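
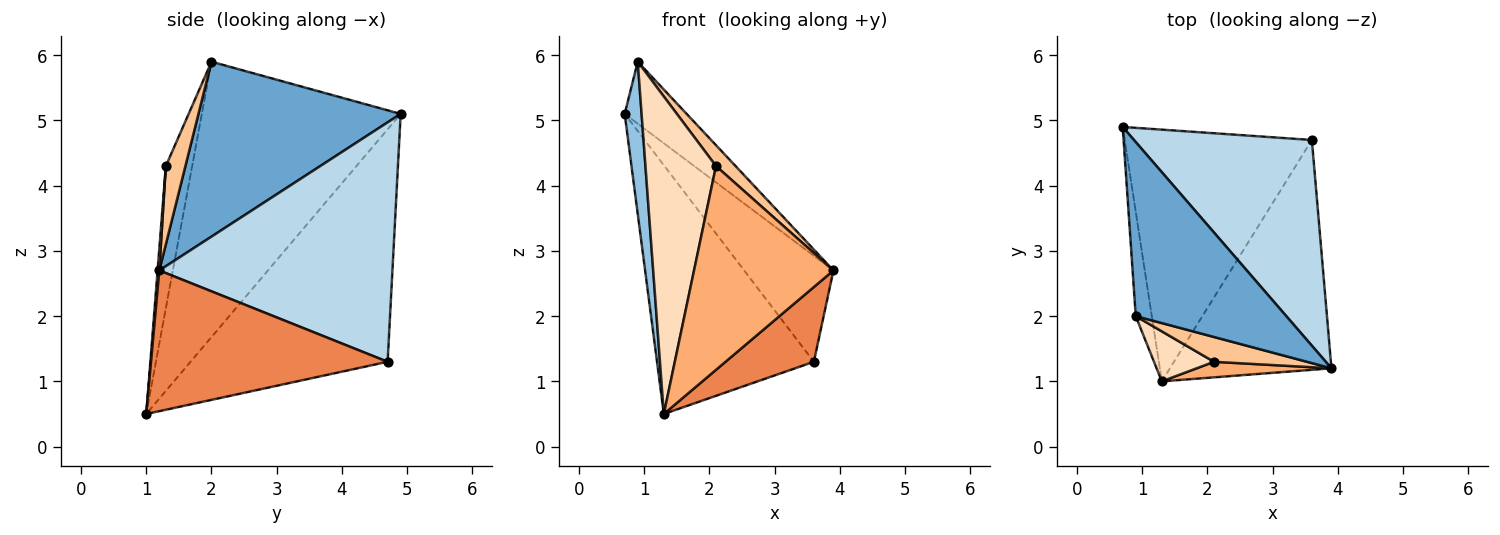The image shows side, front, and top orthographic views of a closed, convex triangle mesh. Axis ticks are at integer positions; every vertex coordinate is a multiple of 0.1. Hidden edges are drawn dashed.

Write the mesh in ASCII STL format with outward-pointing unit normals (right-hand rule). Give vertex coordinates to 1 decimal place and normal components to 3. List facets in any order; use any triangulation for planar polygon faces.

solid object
 facet normal 0.738 0.226 0.636
  outer loop
   vertex 0.9 2.0 5.9
   vertex 3.9 1.2 2.7
   vertex 0.7 4.9 5.1
  endloop
 endfacet
 facet normal -0.995 -0.085 -0.058
  outer loop
   vertex 0.9 2.0 5.9
   vertex 0.7 4.9 5.1
   vertex 1.3 1.0 0.5
  endloop
 endfacet
 facet normal 0.767 0.294 0.570
  outer loop
   vertex 3.6 4.7 1.3
   vertex 0.7 4.9 5.1
   vertex 3.9 1.2 2.7
  endloop
 endfacet
 facet normal -0.662 0.527 -0.533
  outer loop
   vertex 3.6 4.7 1.3
   vertex 1.3 1.0 0.5
   vertex 0.7 4.9 5.1
  endloop
 endfacet
 facet normal 0.638 -0.238 -0.732
  outer loop
   vertex 3.6 4.7 1.3
   vertex 3.9 1.2 2.7
   vertex 1.3 1.0 0.5
  endloop
 endfacet
 facet normal 0.012 -0.997 0.076
  outer loop
   vertex 2.1 1.3 4.3
   vertex 1.3 1.0 0.5
   vertex 3.9 1.2 2.7
  endloop
 endfacet
 facet normal 0.542 -0.542 0.643
  outer loop
   vertex 2.1 1.3 4.3
   vertex 3.9 1.2 2.7
   vertex 0.9 2.0 5.9
  endloop
 endfacet
 facet normal -0.346 -0.927 0.146
  outer loop
   vertex 2.1 1.3 4.3
   vertex 0.9 2.0 5.9
   vertex 1.3 1.0 0.5
  endloop
 endfacet
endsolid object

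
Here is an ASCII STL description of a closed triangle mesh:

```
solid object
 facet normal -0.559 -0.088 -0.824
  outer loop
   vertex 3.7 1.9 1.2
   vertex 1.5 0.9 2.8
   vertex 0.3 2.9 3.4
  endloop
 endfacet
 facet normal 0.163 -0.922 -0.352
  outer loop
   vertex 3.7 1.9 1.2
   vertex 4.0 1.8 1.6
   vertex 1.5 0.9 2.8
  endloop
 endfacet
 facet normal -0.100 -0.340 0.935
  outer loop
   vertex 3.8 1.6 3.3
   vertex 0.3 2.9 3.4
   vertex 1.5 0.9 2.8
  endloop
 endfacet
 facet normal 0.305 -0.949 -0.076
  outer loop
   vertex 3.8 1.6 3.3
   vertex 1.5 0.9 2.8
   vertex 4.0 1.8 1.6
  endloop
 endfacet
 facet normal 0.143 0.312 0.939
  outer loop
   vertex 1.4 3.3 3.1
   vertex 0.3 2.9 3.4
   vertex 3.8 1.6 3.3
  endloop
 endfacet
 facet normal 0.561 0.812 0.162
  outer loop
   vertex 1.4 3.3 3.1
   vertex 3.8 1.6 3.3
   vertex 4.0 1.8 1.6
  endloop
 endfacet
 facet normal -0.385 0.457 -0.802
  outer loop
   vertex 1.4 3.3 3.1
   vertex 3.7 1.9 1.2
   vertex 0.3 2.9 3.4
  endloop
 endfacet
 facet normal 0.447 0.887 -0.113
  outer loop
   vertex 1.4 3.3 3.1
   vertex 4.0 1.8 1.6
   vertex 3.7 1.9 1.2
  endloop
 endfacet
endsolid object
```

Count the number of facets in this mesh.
8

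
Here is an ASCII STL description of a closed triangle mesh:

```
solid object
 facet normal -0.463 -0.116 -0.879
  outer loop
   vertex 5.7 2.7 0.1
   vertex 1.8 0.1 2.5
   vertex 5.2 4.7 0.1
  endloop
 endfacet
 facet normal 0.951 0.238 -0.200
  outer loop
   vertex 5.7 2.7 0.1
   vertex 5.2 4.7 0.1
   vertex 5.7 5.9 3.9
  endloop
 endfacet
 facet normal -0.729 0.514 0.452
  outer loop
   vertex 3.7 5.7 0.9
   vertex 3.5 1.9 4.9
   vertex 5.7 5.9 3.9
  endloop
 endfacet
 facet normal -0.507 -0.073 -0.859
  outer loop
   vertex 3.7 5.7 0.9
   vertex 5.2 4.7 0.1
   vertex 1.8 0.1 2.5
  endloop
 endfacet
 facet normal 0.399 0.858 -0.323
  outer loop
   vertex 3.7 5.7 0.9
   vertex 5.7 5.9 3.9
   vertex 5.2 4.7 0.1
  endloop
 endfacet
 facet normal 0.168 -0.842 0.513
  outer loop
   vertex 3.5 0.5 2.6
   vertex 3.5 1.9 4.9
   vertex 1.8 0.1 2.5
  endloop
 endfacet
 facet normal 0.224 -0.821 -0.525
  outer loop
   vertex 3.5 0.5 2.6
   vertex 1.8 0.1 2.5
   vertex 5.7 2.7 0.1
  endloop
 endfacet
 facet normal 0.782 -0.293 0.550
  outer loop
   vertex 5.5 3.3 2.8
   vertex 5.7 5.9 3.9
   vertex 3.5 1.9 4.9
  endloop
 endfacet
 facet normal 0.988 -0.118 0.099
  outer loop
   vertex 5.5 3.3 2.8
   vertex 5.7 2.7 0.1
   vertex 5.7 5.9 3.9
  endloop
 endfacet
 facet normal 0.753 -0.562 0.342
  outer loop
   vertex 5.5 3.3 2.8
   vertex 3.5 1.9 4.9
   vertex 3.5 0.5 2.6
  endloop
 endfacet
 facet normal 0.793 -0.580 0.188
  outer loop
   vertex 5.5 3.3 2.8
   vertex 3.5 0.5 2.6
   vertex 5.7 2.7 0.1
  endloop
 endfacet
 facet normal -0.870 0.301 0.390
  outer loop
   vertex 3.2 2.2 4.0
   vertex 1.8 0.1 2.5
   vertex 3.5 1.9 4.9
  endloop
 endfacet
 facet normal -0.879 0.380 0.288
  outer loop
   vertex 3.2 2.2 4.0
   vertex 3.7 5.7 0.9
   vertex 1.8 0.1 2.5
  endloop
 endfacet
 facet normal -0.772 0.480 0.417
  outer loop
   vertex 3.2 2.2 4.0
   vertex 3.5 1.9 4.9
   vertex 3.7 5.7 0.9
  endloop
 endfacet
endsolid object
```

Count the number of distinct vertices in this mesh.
9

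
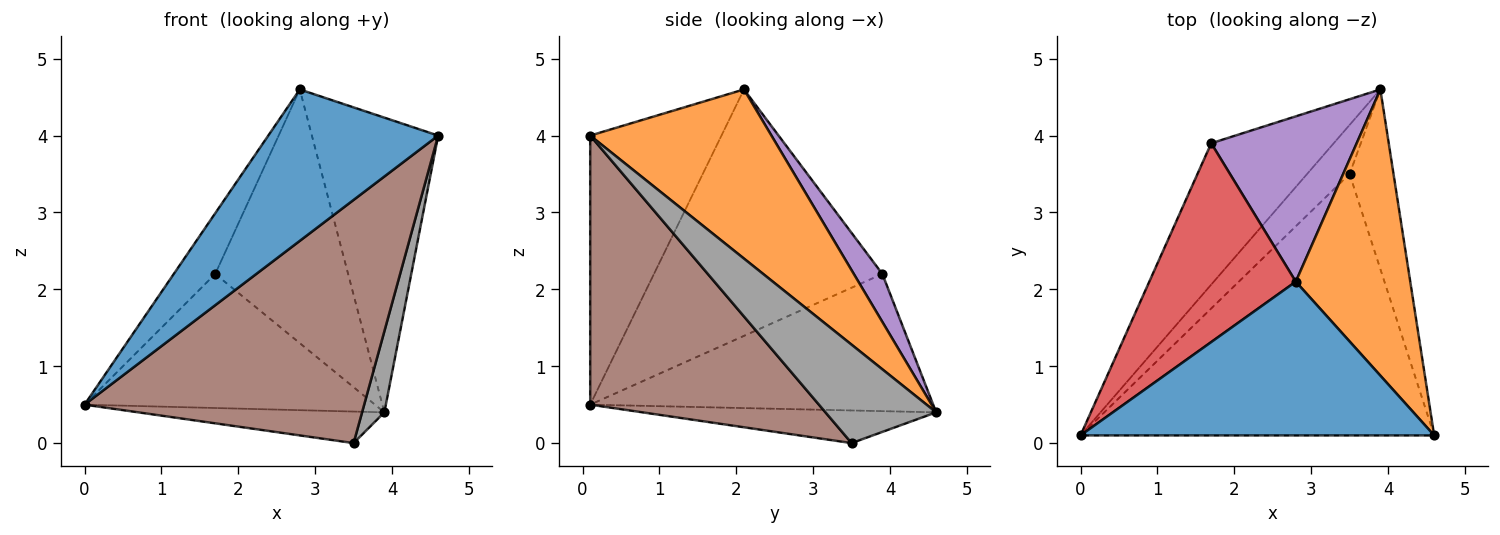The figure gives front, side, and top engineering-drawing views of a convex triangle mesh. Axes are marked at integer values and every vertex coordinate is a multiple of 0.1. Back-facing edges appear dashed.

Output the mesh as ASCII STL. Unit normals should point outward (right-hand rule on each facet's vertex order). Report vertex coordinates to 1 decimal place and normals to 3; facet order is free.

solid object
 facet normal -0.477 -0.617 0.626
  outer loop
   vertex 2.8 2.1 4.6
   vertex 0.0 0.1 0.5
   vertex 4.6 0.1 4.0
  endloop
 endfacet
 facet normal 0.717 0.500 0.485
  outer loop
   vertex 2.8 2.1 4.6
   vertex 4.6 0.1 4.0
   vertex 3.9 4.6 0.4
  endloop
 endfacet
 facet normal -0.631 0.534 -0.563
  outer loop
   vertex 1.7 3.9 2.2
   vertex 3.9 4.6 0.4
   vertex 0.0 0.1 0.5
  endloop
 endfacet
 facet normal -0.849 0.154 0.505
  outer loop
   vertex 1.7 3.9 2.2
   vertex 0.0 0.1 0.5
   vertex 2.8 2.1 4.6
  endloop
 endfacet
 facet normal 0.177 0.825 0.537
  outer loop
   vertex 1.7 3.9 2.2
   vertex 2.8 2.1 4.6
   vertex 3.9 4.6 0.4
  endloop
 endfacet
 facet normal 0.487 -0.595 -0.640
  outer loop
   vertex 3.5 3.5 0.0
   vertex 4.6 0.1 4.0
   vertex 0.0 0.1 0.5
  endloop
 endfacet
 facet normal -0.542 0.454 -0.707
  outer loop
   vertex 3.5 3.5 0.0
   vertex 0.0 0.1 0.5
   vertex 3.9 4.6 0.4
  endloop
 endfacet
 facet normal 0.898 -0.181 -0.401
  outer loop
   vertex 3.5 3.5 0.0
   vertex 3.9 4.6 0.4
   vertex 4.6 0.1 4.0
  endloop
 endfacet
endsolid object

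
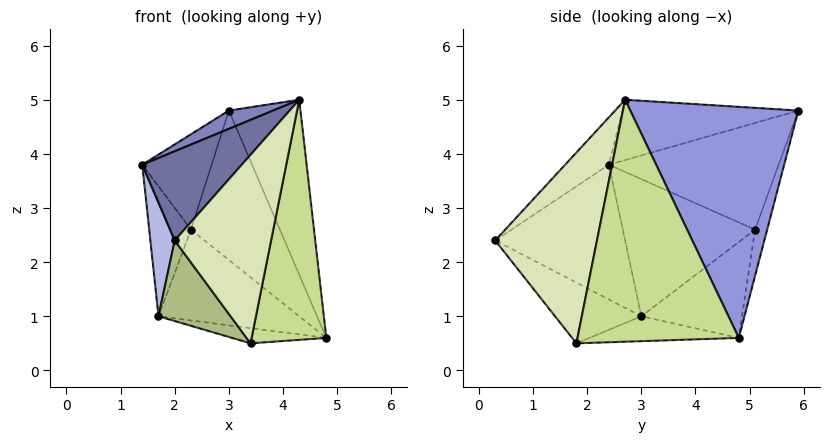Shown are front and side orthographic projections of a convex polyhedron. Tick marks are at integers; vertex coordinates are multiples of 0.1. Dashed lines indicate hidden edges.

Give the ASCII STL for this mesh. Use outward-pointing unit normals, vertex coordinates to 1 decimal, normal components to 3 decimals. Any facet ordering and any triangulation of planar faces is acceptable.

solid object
 facet normal -0.257 -0.586 0.768
  outer loop
   vertex 4.3 2.7 5.0
   vertex 1.4 2.4 3.8
   vertex 2.0 0.3 2.4
  endloop
 endfacet
 facet normal -0.372 -0.094 0.923
  outer loop
   vertex 3.0 5.9 4.8
   vertex 1.4 2.4 3.8
   vertex 4.3 2.7 5.0
  endloop
 endfacet
 facet normal 0.883 0.376 0.280
  outer loop
   vertex 3.0 5.9 4.8
   vertex 4.3 2.7 5.0
   vertex 4.8 4.8 0.6
  endloop
 endfacet
 facet normal -0.973 -0.182 -0.143
  outer loop
   vertex 1.7 3.0 1.0
   vertex 2.0 0.3 2.4
   vertex 1.4 2.4 3.8
  endloop
 endfacet
 facet normal -0.198 0.125 -0.972
  outer loop
   vertex 3.4 1.8 0.5
   vertex 1.7 3.0 1.0
   vertex 4.8 4.8 0.6
  endloop
 endfacet
 facet normal -0.524 -0.437 -0.731
  outer loop
   vertex 3.4 1.8 0.5
   vertex 2.0 0.3 2.4
   vertex 1.7 3.0 1.0
  endloop
 endfacet
 facet normal 0.903 -0.418 -0.097
  outer loop
   vertex 3.4 1.8 0.5
   vertex 4.8 4.8 0.6
   vertex 4.3 2.7 5.0
  endloop
 endfacet
 facet normal 0.726 -0.688 -0.008
  outer loop
   vertex 3.4 1.8 0.5
   vertex 4.3 2.7 5.0
   vertex 2.0 0.3 2.4
  endloop
 endfacet
 facet normal -0.914 0.374 0.155
  outer loop
   vertex 2.3 5.1 2.6
   vertex 1.4 2.4 3.8
   vertex 3.0 5.9 4.8
  endloop
 endfacet
 facet normal -0.953 0.301 -0.038
  outer loop
   vertex 2.3 5.1 2.6
   vertex 1.7 3.0 1.0
   vertex 1.4 2.4 3.8
  endloop
 endfacet
 facet normal -0.129 0.944 -0.302
  outer loop
   vertex 2.3 5.1 2.6
   vertex 3.0 5.9 4.8
   vertex 4.8 4.8 0.6
  endloop
 endfacet
 facet normal -0.443 0.620 -0.647
  outer loop
   vertex 2.3 5.1 2.6
   vertex 4.8 4.8 0.6
   vertex 1.7 3.0 1.0
  endloop
 endfacet
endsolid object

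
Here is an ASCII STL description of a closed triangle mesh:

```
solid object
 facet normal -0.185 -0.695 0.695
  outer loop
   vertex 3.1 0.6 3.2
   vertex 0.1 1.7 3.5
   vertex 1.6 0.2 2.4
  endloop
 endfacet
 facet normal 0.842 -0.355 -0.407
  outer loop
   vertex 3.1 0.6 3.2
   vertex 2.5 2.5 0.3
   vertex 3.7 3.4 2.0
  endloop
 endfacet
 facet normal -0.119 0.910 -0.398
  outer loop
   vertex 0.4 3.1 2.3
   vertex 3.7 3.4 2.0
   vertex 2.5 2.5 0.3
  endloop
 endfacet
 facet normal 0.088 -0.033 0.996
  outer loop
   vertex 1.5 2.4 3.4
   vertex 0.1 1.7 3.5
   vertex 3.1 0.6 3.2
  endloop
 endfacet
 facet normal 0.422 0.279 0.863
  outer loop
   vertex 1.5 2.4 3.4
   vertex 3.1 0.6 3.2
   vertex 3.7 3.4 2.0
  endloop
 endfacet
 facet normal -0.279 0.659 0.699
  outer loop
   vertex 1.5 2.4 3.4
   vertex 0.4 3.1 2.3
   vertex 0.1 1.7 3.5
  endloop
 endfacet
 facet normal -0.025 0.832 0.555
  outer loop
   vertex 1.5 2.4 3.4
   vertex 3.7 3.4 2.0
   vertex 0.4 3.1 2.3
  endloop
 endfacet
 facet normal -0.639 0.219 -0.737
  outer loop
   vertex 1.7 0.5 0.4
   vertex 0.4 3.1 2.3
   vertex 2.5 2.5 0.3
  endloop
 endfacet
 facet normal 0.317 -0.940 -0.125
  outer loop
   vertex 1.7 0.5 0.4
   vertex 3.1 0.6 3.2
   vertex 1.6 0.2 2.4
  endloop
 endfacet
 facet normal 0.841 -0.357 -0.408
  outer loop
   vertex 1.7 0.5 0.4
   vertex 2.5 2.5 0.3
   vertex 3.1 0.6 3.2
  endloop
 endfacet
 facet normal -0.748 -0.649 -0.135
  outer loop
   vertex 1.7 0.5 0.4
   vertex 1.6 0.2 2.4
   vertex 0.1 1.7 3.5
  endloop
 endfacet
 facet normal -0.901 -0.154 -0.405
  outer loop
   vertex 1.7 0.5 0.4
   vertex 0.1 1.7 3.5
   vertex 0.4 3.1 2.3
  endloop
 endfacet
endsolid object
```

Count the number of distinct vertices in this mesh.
8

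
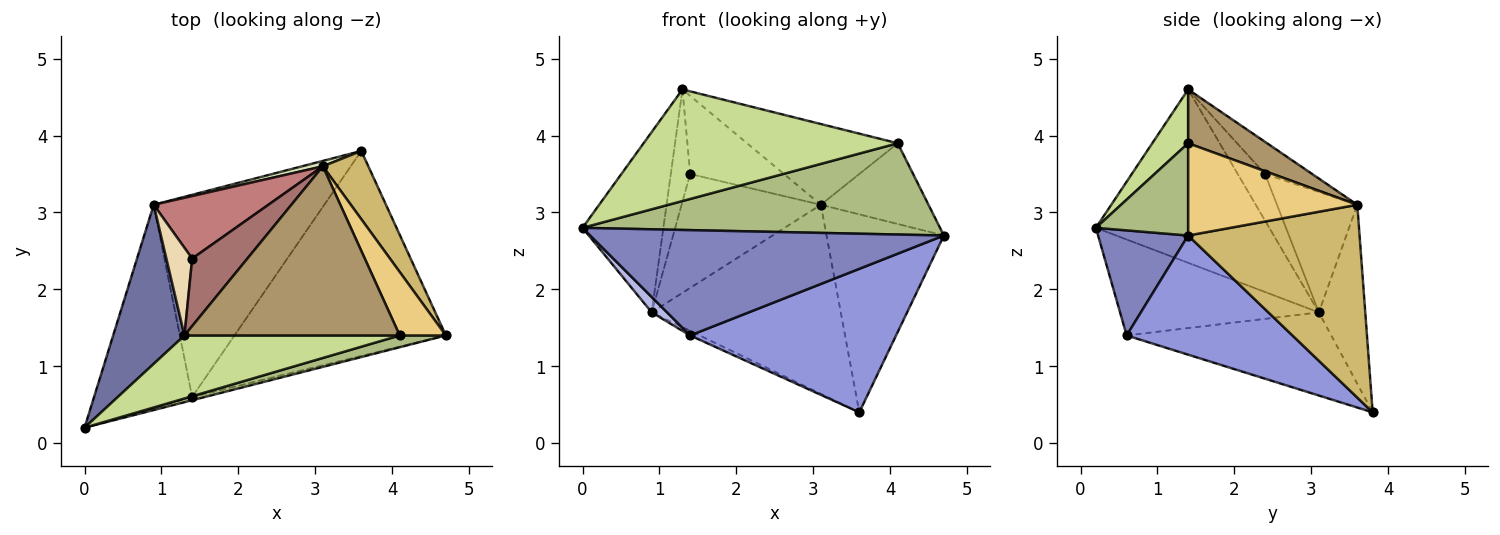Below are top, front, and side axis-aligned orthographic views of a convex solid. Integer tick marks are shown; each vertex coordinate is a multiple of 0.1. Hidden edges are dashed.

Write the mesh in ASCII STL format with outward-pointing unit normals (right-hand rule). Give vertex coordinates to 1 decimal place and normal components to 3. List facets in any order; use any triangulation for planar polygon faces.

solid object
 facet normal -0.849 0.396 0.349
  outer loop
   vertex 0.9 3.1 1.7
   vertex 0.0 0.2 2.8
   vertex 1.3 1.4 4.6
  endloop
 endfacet
 facet normal 0.247 -0.969 -0.030
  outer loop
   vertex 1.4 0.6 1.4
   vertex 4.7 1.4 2.7
   vertex 0.0 0.2 2.8
  endloop
 endfacet
 facet normal 0.419 -0.521 -0.744
  outer loop
   vertex 1.4 0.6 1.4
   vertex 3.6 3.8 0.4
   vertex 4.7 1.4 2.7
  endloop
 endfacet
 facet normal -0.698 -0.054 -0.714
  outer loop
   vertex 1.4 0.6 1.4
   vertex 0.0 0.2 2.8
   vertex 0.9 3.1 1.7
  endloop
 endfacet
 facet normal -0.438 0.020 -0.899
  outer loop
   vertex 1.4 0.6 1.4
   vertex 0.9 3.1 1.7
   vertex 3.6 3.8 0.4
  endloop
 endfacet
 facet normal 0.248 -0.961 0.124
  outer loop
   vertex 4.1 1.4 3.9
   vertex 0.0 0.2 2.8
   vertex 4.7 1.4 2.7
  endloop
 endfacet
 facet normal 0.122 -0.864 0.488
  outer loop
   vertex 4.1 1.4 3.9
   vertex 1.3 1.4 4.6
   vertex 0.0 0.2 2.8
  endloop
 endfacet
 facet normal -0.238 0.971 0.028
  outer loop
   vertex 3.1 3.6 3.1
   vertex 3.6 3.8 0.4
   vertex 0.9 3.1 1.7
  endloop
 endfacet
 facet normal 0.220 0.420 0.880
  outer loop
   vertex 3.1 3.6 3.1
   vertex 1.3 1.4 4.6
   vertex 4.1 1.4 3.9
  endloop
 endfacet
 facet normal 0.810 0.554 0.191
  outer loop
   vertex 3.1 3.6 3.1
   vertex 4.7 1.4 2.7
   vertex 3.6 3.8 0.4
  endloop
 endfacet
 facet normal 0.777 0.495 0.389
  outer loop
   vertex 3.1 3.6 3.1
   vertex 4.1 1.4 3.9
   vertex 4.7 1.4 2.7
  endloop
 endfacet
 facet normal -0.744 0.527 0.412
  outer loop
   vertex 1.4 2.4 3.5
   vertex 0.9 3.1 1.7
   vertex 1.3 1.4 4.6
  endloop
 endfacet
 facet normal -0.356 0.707 0.611
  outer loop
   vertex 1.4 2.4 3.5
   vertex 1.3 1.4 4.6
   vertex 3.1 3.6 3.1
  endloop
 endfacet
 facet normal -0.451 0.782 0.430
  outer loop
   vertex 1.4 2.4 3.5
   vertex 3.1 3.6 3.1
   vertex 0.9 3.1 1.7
  endloop
 endfacet
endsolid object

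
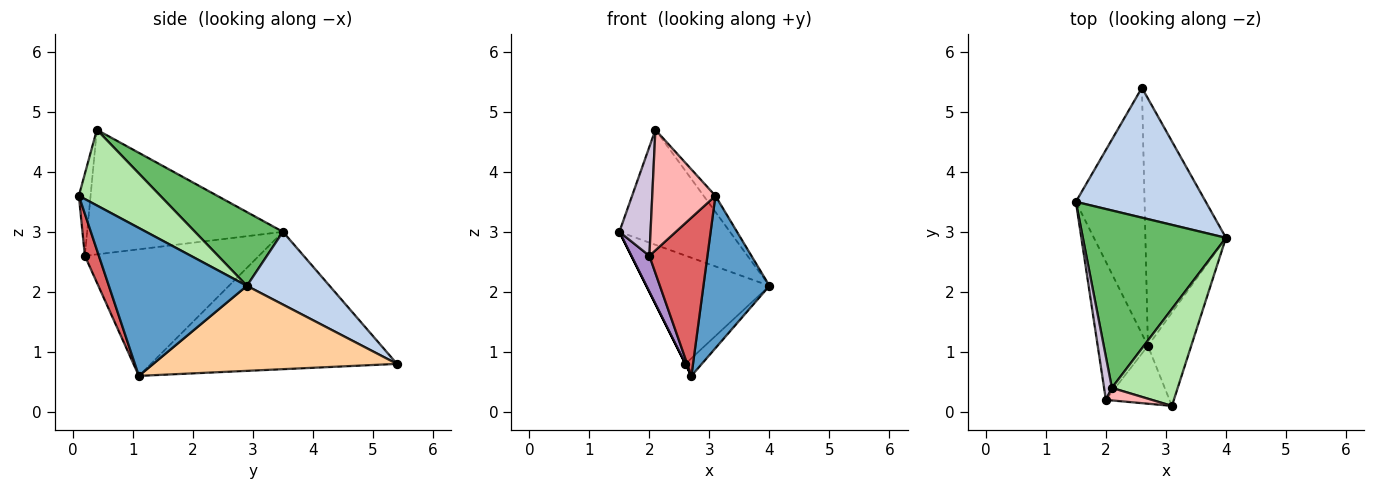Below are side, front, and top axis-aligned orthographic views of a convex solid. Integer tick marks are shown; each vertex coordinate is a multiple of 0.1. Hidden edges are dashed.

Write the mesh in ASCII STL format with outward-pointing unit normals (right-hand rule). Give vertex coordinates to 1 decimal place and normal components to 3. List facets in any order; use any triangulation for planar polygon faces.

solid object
 facet normal 0.872 -0.417 -0.255
  outer loop
   vertex 2.7 1.1 0.6
   vertex 4.0 2.9 2.1
   vertex 3.1 0.1 3.6
  endloop
 endfacet
 facet normal 0.395 0.588 0.706
  outer loop
   vertex 2.6 5.4 0.8
   vertex 1.5 3.5 3.0
   vertex 4.0 2.9 2.1
  endloop
 endfacet
 facet normal -0.894 0.000 -0.447
  outer loop
   vertex 2.6 5.4 0.8
   vertex 2.7 1.1 0.6
   vertex 1.5 3.5 3.0
  endloop
 endfacet
 facet normal 0.725 0.049 -0.687
  outer loop
   vertex 2.6 5.4 0.8
   vertex 4.0 2.9 2.1
   vertex 2.7 1.1 0.6
  endloop
 endfacet
 facet normal 0.397 0.499 0.770
  outer loop
   vertex 2.1 0.4 4.7
   vertex 4.0 2.9 2.1
   vertex 1.5 3.5 3.0
  endloop
 endfacet
 facet normal 0.750 0.108 0.652
  outer loop
   vertex 2.1 0.4 4.7
   vertex 3.1 0.1 3.6
   vertex 4.0 2.9 2.1
  endloop
 endfacet
 facet normal 0.221 -0.916 -0.335
  outer loop
   vertex 2.0 0.2 2.6
   vertex 2.7 1.1 0.6
   vertex 3.1 0.1 3.6
  endloop
 endfacet
 facet normal -0.181 -0.978 0.102
  outer loop
   vertex 2.0 0.2 2.6
   vertex 3.1 0.1 3.6
   vertex 2.1 0.4 4.7
  endloop
 endfacet
 facet normal -0.925 -0.096 -0.367
  outer loop
   vertex 2.0 0.2 2.6
   vertex 1.5 3.5 3.0
   vertex 2.7 1.1 0.6
  endloop
 endfacet
 facet normal -0.986 -0.157 0.062
  outer loop
   vertex 2.0 0.2 2.6
   vertex 2.1 0.4 4.7
   vertex 1.5 3.5 3.0
  endloop
 endfacet
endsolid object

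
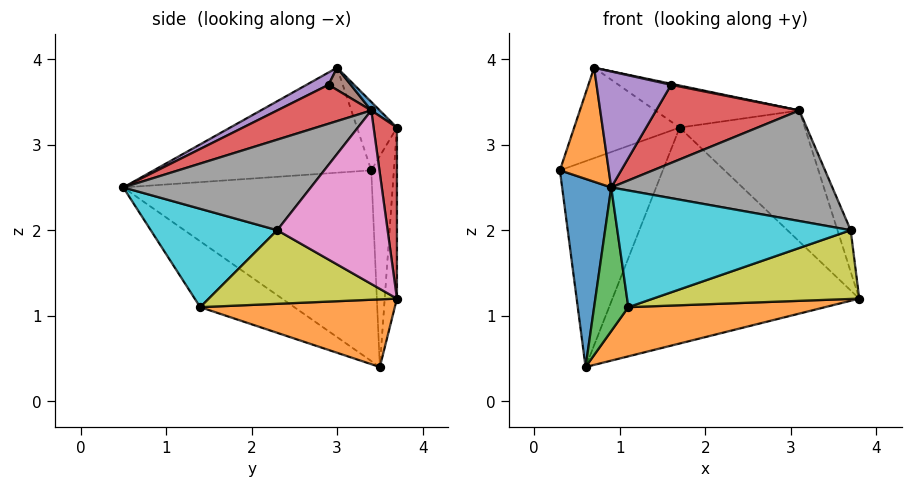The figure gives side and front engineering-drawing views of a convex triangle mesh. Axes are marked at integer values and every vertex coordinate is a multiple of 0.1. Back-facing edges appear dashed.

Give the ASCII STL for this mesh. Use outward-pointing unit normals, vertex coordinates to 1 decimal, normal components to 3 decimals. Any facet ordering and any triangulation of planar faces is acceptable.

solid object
 facet normal -0.972 -0.192 -0.135
  outer loop
   vertex 0.6 3.5 0.4
   vertex 0.9 0.5 2.5
   vertex 0.3 3.4 2.7
  endloop
 endfacet
 facet normal 0.250 -0.252 -0.935
  outer loop
   vertex 1.1 1.4 1.1
   vertex 0.6 3.5 0.4
   vertex 3.8 3.7 1.2
  endloop
 endfacet
 facet normal -0.886 -0.322 -0.334
  outer loop
   vertex 1.1 1.4 1.1
   vertex 0.9 0.5 2.5
   vertex 0.6 3.5 0.4
  endloop
 endfacet
 facet normal 0.180 0.965 0.189
  outer loop
   vertex 1.7 3.7 3.2
   vertex 3.1 3.4 3.4
   vertex 3.8 3.7 1.2
  endloop
 endfacet
 facet normal -0.214 0.977 0.014
  outer loop
   vertex 1.7 3.7 3.2
   vertex 0.6 3.5 0.4
   vertex 0.3 3.4 2.7
  endloop
 endfacet
 facet normal -0.049 0.997 -0.052
  outer loop
   vertex 1.7 3.7 3.2
   vertex 3.8 3.7 1.2
   vertex 0.6 3.5 0.4
  endloop
 endfacet
 facet normal 0.942 0.113 0.315
  outer loop
   vertex 3.7 2.3 2.0
   vertex 3.8 3.7 1.2
   vertex 3.1 3.4 3.4
  endloop
 endfacet
 facet normal 0.486 -0.574 0.659
  outer loop
   vertex 3.7 2.3 2.0
   vertex 3.1 3.4 3.4
   vertex 0.9 0.5 2.5
  endloop
 endfacet
 facet normal 0.430 -0.471 -0.770
  outer loop
   vertex 3.7 2.3 2.0
   vertex 1.1 1.4 1.1
   vertex 3.8 3.7 1.2
  endloop
 endfacet
 facet normal 0.427 -0.787 -0.445
  outer loop
   vertex 3.7 2.3 2.0
   vertex 0.9 0.5 2.5
   vertex 1.1 1.4 1.1
  endloop
 endfacet
 facet normal 0.040 0.677 0.735
  outer loop
   vertex 0.7 3.0 3.9
   vertex 3.1 3.4 3.4
   vertex 1.7 3.7 3.2
  endloop
 endfacet
 facet normal -0.946 -0.213 0.244
  outer loop
   vertex 0.7 3.0 3.9
   vertex 0.3 3.4 2.7
   vertex 0.9 0.5 2.5
  endloop
 endfacet
 facet normal -0.325 0.859 0.395
  outer loop
   vertex 0.7 3.0 3.9
   vertex 1.7 3.7 3.2
   vertex 0.3 3.4 2.7
  endloop
 endfacet
 facet normal 0.326 -0.497 0.804
  outer loop
   vertex 1.6 2.9 3.7
   vertex 0.9 0.5 2.5
   vertex 3.1 3.4 3.4
  endloop
 endfacet
 facet normal 0.140 -0.475 0.869
  outer loop
   vertex 1.6 2.9 3.7
   vertex 0.7 3.0 3.9
   vertex 0.9 0.5 2.5
  endloop
 endfacet
 facet normal 0.212 -0.049 0.976
  outer loop
   vertex 1.6 2.9 3.7
   vertex 3.1 3.4 3.4
   vertex 0.7 3.0 3.9
  endloop
 endfacet
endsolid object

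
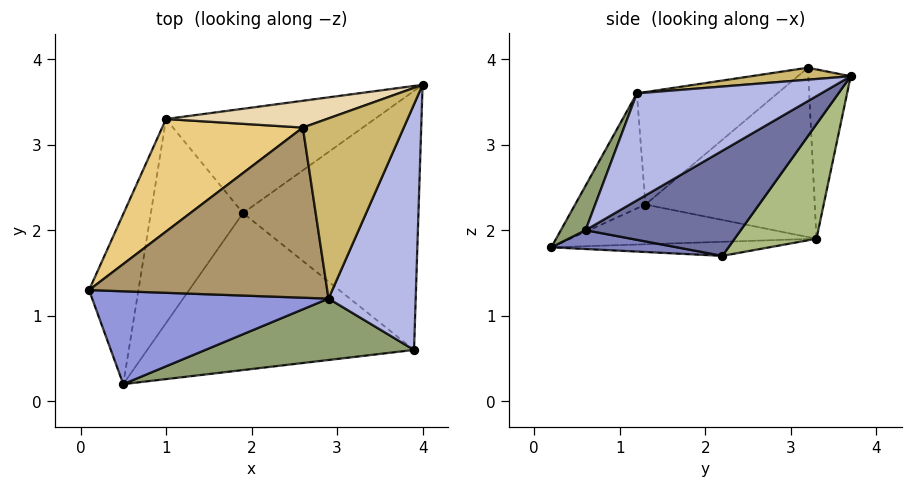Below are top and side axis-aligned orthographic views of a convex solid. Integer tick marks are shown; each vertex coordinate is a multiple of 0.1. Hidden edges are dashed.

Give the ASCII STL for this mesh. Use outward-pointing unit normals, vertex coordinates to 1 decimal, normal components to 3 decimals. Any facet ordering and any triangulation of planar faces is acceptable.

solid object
 facet normal 0.463 0.434 -0.773
  outer loop
   vertex 3.9 0.6 2.0
   vertex 1.9 2.2 1.7
   vertex 4.0 3.7 3.8
  endloop
 endfacet
 facet normal 0.070 -0.099 -0.993
  outer loop
   vertex 3.9 0.6 2.0
   vertex 0.5 0.2 1.8
   vertex 1.9 2.2 1.7
  endloop
 endfacet
 facet normal -0.381 -0.494 0.782
  outer loop
   vertex 2.9 1.2 3.6
   vertex 0.1 1.3 2.3
   vertex 0.5 0.2 1.8
  endloop
 endfacet
 facet normal 0.722 -0.365 0.588
  outer loop
   vertex 2.9 1.2 3.6
   vertex 3.9 0.6 2.0
   vertex 4.0 3.7 3.8
  endloop
 endfacet
 facet normal 0.084 -0.915 0.396
  outer loop
   vertex 2.9 1.2 3.6
   vertex 0.5 0.2 1.8
   vertex 3.9 0.6 2.0
  endloop
 endfacet
 facet normal 0.421 0.484 -0.767
  outer loop
   vertex 1.0 3.3 1.9
   vertex 4.0 3.7 3.8
   vertex 1.9 2.2 1.7
  endloop
 endfacet
 facet normal -0.622 0.125 -0.773
  outer loop
   vertex 1.0 3.3 1.9
   vertex 0.5 0.2 1.8
   vertex 0.1 1.3 2.3
  endloop
 endfacet
 facet normal -0.151 0.056 -0.987
  outer loop
   vertex 1.0 3.3 1.9
   vertex 1.9 2.2 1.7
   vertex 0.5 0.2 1.8
  endloop
 endfacet
 facet normal -0.419 -0.196 0.887
  outer loop
   vertex 2.6 3.2 3.9
   vertex 0.1 1.3 2.3
   vertex 2.9 1.2 3.6
  endloop
 endfacet
 facet normal 0.117 -0.130 0.985
  outer loop
   vertex 2.6 3.2 3.9
   vertex 2.9 1.2 3.6
   vertex 4.0 3.7 3.8
  endloop
 endfacet
 facet normal -0.695 0.428 0.577
  outer loop
   vertex 2.6 3.2 3.9
   vertex 1.0 3.3 1.9
   vertex 0.1 1.3 2.3
  endloop
 endfacet
 facet normal -0.304 0.908 0.288
  outer loop
   vertex 2.6 3.2 3.9
   vertex 4.0 3.7 3.8
   vertex 1.0 3.3 1.9
  endloop
 endfacet
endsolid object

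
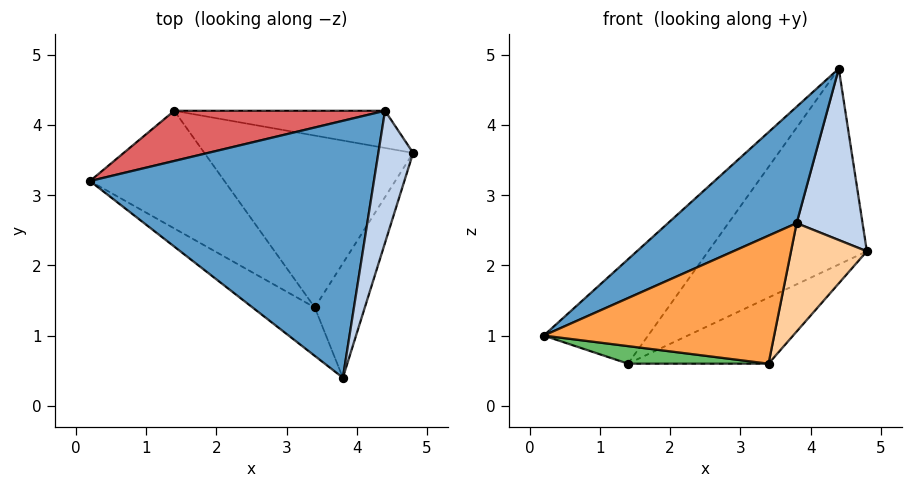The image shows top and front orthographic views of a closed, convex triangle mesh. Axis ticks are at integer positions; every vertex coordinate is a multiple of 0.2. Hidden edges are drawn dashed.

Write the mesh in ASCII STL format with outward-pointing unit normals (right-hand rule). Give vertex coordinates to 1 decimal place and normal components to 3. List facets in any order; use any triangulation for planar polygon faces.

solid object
 facet normal -0.587 -0.334 0.737
  outer loop
   vertex 4.4 4.2 4.8
   vertex 0.2 3.2 1.0
   vertex 3.8 0.4 2.6
  endloop
 endfacet
 facet normal 0.941 -0.268 0.207
  outer loop
   vertex 4.4 4.2 4.8
   vertex 3.8 0.4 2.6
   vertex 4.8 3.6 2.2
  endloop
 endfacet
 facet normal -0.495 -0.813 -0.307
  outer loop
   vertex 3.4 1.4 0.6
   vertex 3.8 0.4 2.6
   vertex 0.2 3.2 1.0
  endloop
 endfacet
 facet normal 0.886 -0.319 -0.337
  outer loop
   vertex 3.4 1.4 0.6
   vertex 4.8 3.6 2.2
   vertex 3.8 0.4 2.6
  endloop
 endfacet
 facet normal -0.202 -0.145 -0.969
  outer loop
   vertex 1.4 4.2 0.6
   vertex 3.4 1.4 0.6
   vertex 0.2 3.2 1.0
  endloop
 endfacet
 facet normal 0.449 0.321 -0.834
  outer loop
   vertex 1.4 4.2 0.6
   vertex 4.8 3.6 2.2
   vertex 3.4 1.4 0.6
  endloop
 endfacet
 facet normal -0.519 0.771 0.370
  outer loop
   vertex 1.4 4.2 0.6
   vertex 0.2 3.2 1.0
   vertex 4.4 4.2 4.8
  endloop
 endfacet
 facet normal 0.253 0.951 -0.180
  outer loop
   vertex 1.4 4.2 0.6
   vertex 4.4 4.2 4.8
   vertex 4.8 3.6 2.2
  endloop
 endfacet
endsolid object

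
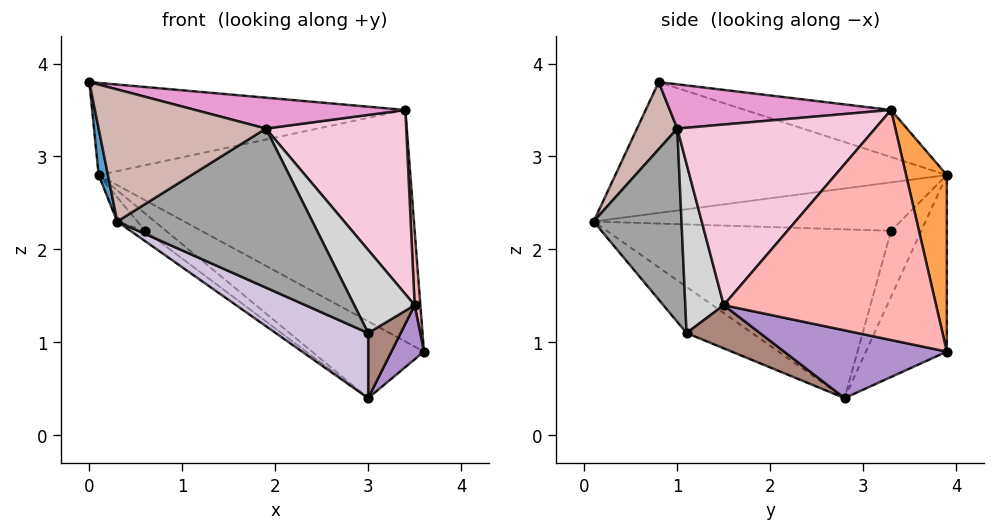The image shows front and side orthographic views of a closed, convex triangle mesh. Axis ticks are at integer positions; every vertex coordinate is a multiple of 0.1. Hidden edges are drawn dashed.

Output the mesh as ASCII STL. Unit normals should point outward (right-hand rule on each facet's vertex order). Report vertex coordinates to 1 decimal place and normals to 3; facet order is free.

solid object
 facet normal -0.983 -0.028 -0.184
  outer loop
   vertex 0.3 0.1 2.3
   vertex 0.0 0.8 3.8
   vertex 0.1 3.9 2.8
  endloop
 endfacet
 facet normal -0.143 0.308 0.940
  outer loop
   vertex 3.4 3.3 3.5
   vertex 0.1 3.9 2.8
   vertex 0.0 0.8 3.8
  endloop
 endfacet
 facet normal 0.126 0.964 0.232
  outer loop
   vertex 3.4 3.3 3.5
   vertex 3.6 3.9 0.9
   vertex 0.1 3.9 2.8
  endloop
 endfacet
 facet normal -0.398 0.551 -0.734
  outer loop
   vertex 3.0 2.8 0.4
   vertex 0.1 3.9 2.8
   vertex 3.6 3.9 0.9
  endloop
 endfacet
 facet normal -0.743 0.049 -0.668
  outer loop
   vertex 0.6 3.3 2.2
   vertex 0.3 0.1 2.3
   vertex 0.1 3.9 2.8
  endloop
 endfacet
 facet normal -0.513 0.355 -0.782
  outer loop
   vertex 0.6 3.3 2.2
   vertex 0.1 3.9 2.8
   vertex 3.0 2.8 0.4
  endloop
 endfacet
 facet normal -0.596 0.031 -0.803
  outer loop
   vertex 0.6 3.3 2.2
   vertex 3.0 2.8 0.4
   vertex 0.3 0.1 2.3
  endloop
 endfacet
 facet normal 0.997 -0.027 0.071
  outer loop
   vertex 3.5 1.5 1.4
   vertex 3.6 3.9 0.9
   vertex 3.4 3.3 3.5
  endloop
 endfacet
 facet normal 0.786 -0.157 -0.598
  outer loop
   vertex 3.5 1.5 1.4
   vertex 3.0 2.8 0.4
   vertex 3.6 3.9 0.9
  endloop
 endfacet
 facet normal -0.261 -0.368 -0.893
  outer loop
   vertex 3.0 1.1 1.1
   vertex 0.3 0.1 2.3
   vertex 3.0 2.8 0.4
  endloop
 endfacet
 facet normal 0.652 -0.289 -0.701
  outer loop
   vertex 3.0 1.1 1.1
   vertex 3.0 2.8 0.4
   vertex 3.5 1.5 1.4
  endloop
 endfacet
 facet normal 0.209 -0.869 0.448
  outer loop
   vertex 1.9 1.0 3.3
   vertex 0.0 0.8 3.8
   vertex 0.3 0.1 2.3
  endloop
 endfacet
 facet normal 0.271 -0.257 0.927
  outer loop
   vertex 1.9 1.0 3.3
   vertex 3.4 3.3 3.5
   vertex 0.0 0.8 3.8
  endloop
 endfacet
 facet normal 0.719 -0.510 0.472
  outer loop
   vertex 1.9 1.0 3.3
   vertex 3.5 1.5 1.4
   vertex 3.4 3.3 3.5
  endloop
 endfacet
 facet normal 0.405 -0.900 0.162
  outer loop
   vertex 1.9 1.0 3.3
   vertex 0.3 0.1 2.3
   vertex 3.0 1.1 1.1
  endloop
 endfacet
 facet normal 0.523 -0.822 0.224
  outer loop
   vertex 1.9 1.0 3.3
   vertex 3.0 1.1 1.1
   vertex 3.5 1.5 1.4
  endloop
 endfacet
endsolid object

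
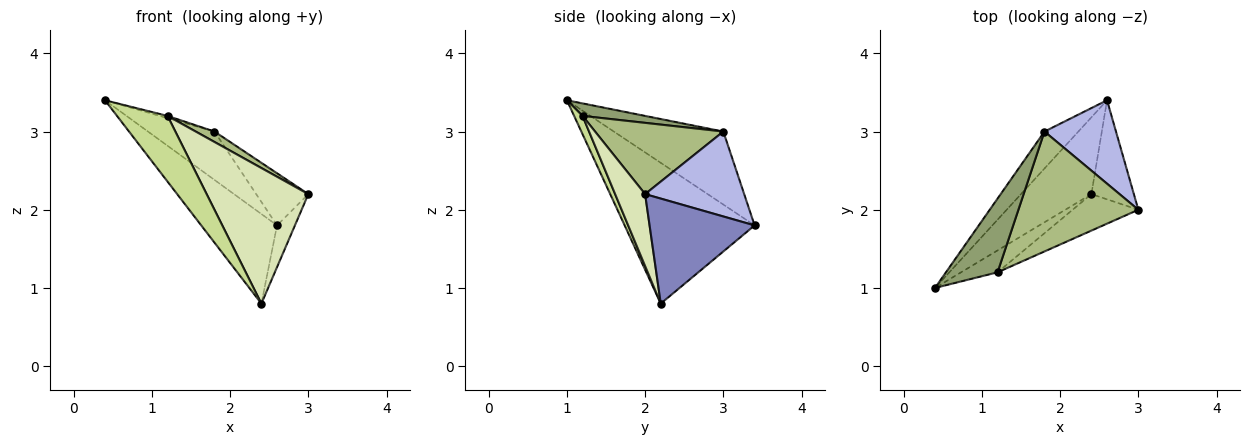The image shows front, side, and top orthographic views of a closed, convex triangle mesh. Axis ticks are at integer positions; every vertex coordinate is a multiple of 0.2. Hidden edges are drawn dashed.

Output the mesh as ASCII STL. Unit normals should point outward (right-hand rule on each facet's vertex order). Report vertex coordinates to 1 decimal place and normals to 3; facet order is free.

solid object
 facet normal -0.793 0.463 -0.396
  outer loop
   vertex 2.4 2.2 0.8
   vertex 0.4 1.0 3.4
   vertex 2.6 3.4 1.8
  endloop
 endfacet
 facet normal 0.916 0.156 -0.370
  outer loop
   vertex 2.4 2.2 0.8
   vertex 2.6 3.4 1.8
   vertex 3.0 2.0 2.2
  endloop
 endfacet
 facet normal -0.795 0.482 -0.369
  outer loop
   vertex 1.8 3.0 3.0
   vertex 2.6 3.4 1.8
   vertex 0.4 1.0 3.4
  endloop
 endfacet
 facet normal 0.710 0.373 0.598
  outer loop
   vertex 1.8 3.0 3.0
   vertex 3.0 2.0 2.2
   vertex 2.6 3.4 1.8
  endloop
 endfacet
 facet normal 0.235 0.029 0.971
  outer loop
   vertex 1.2 1.2 3.2
   vertex 1.8 3.0 3.0
   vertex 0.4 1.0 3.4
  endloop
 endfacet
 facet normal 0.509 -0.075 0.857
  outer loop
   vertex 1.2 1.2 3.2
   vertex 3.0 2.0 2.2
   vertex 1.8 3.0 3.0
  endloop
 endfacet
 facet normal 0.156 -0.937 -0.312
  outer loop
   vertex 1.2 1.2 3.2
   vertex 0.4 1.0 3.4
   vertex 2.4 2.2 0.8
  endloop
 endfacet
 facet normal 0.274 -0.929 -0.250
  outer loop
   vertex 1.2 1.2 3.2
   vertex 2.4 2.2 0.8
   vertex 3.0 2.0 2.2
  endloop
 endfacet
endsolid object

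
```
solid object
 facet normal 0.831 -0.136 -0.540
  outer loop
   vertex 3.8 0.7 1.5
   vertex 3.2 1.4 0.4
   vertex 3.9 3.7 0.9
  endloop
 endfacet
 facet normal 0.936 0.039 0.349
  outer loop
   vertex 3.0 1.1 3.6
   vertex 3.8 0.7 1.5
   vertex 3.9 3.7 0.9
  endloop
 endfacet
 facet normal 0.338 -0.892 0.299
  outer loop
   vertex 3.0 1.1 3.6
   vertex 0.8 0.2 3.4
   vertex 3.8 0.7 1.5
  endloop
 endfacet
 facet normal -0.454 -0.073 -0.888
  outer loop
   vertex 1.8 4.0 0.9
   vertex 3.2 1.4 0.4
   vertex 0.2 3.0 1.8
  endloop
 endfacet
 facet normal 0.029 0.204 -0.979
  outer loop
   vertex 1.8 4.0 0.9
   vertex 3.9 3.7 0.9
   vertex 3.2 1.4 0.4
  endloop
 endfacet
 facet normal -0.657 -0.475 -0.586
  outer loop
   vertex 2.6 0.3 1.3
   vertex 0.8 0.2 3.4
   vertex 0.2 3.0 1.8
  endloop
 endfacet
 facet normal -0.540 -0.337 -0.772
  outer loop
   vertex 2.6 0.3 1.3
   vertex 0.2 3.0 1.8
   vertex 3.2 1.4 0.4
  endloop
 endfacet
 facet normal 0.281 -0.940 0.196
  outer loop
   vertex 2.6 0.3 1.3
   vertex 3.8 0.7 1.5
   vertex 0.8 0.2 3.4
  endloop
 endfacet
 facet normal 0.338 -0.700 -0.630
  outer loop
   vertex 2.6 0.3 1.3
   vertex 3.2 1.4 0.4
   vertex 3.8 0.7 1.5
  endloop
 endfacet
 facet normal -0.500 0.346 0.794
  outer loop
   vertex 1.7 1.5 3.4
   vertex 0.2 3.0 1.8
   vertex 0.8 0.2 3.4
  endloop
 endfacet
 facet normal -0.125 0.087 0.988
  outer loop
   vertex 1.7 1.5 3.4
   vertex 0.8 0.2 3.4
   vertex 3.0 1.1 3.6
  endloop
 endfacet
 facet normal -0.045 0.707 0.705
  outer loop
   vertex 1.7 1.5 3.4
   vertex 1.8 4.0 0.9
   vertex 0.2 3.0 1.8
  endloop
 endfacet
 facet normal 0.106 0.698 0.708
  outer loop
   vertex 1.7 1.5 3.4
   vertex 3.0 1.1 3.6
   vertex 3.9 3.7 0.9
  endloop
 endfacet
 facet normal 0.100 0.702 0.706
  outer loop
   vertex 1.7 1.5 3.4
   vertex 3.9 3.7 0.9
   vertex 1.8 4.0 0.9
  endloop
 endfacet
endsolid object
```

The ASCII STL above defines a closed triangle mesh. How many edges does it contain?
21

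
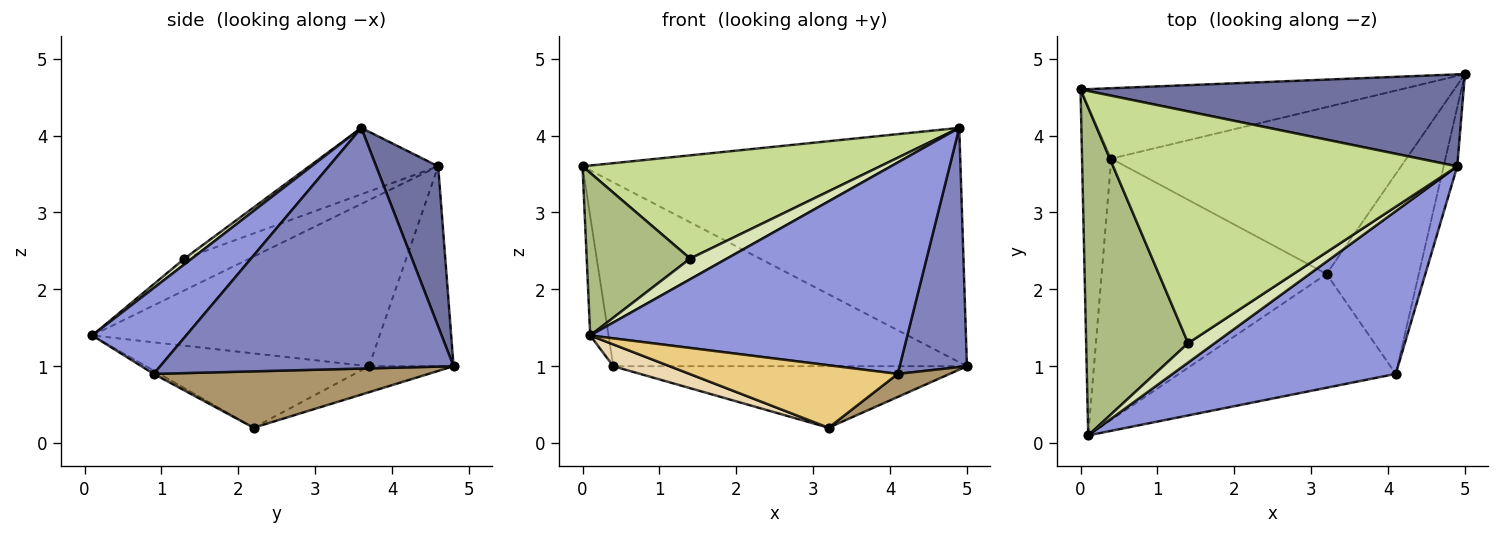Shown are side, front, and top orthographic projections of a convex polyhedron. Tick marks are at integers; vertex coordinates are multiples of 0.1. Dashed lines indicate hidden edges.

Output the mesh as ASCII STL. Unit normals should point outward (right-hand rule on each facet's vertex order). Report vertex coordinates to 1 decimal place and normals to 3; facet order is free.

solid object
 facet normal 0.151 0.920 0.361
  outer loop
   vertex 4.9 3.6 4.1
   vertex 5.0 4.8 1.0
   vertex 0.0 4.6 3.6
  endloop
 endfacet
 facet normal 0.973 -0.223 -0.055
  outer loop
   vertex 4.1 0.9 0.9
   vertex 5.0 4.8 1.0
   vertex 4.9 3.6 4.1
  endloop
 endfacet
 facet normal 0.229 -0.771 0.594
  outer loop
   vertex 4.1 0.9 0.9
   vertex 4.9 3.6 4.1
   vertex 0.1 0.1 1.4
  endloop
 endfacet
 facet normal -0.218 0.911 -0.349
  outer loop
   vertex 0.4 3.7 1.0
   vertex 0.0 4.6 3.6
   vertex 5.0 4.8 1.0
  endloop
 endfacet
 facet normal -0.983 0.063 -0.173
  outer loop
   vertex 0.4 3.7 1.0
   vertex 0.1 0.1 1.4
   vertex 0.0 4.6 3.6
  endloop
 endfacet
 facet normal -0.269 -0.428 0.863
  outer loop
   vertex 1.4 1.3 2.4
   vertex 0.0 4.6 3.6
   vertex 0.1 0.1 1.4
  endloop
 endfacet
 facet normal -0.174 -0.401 0.900
  outer loop
   vertex 1.4 1.3 2.4
   vertex 4.9 3.6 4.1
   vertex 0.0 4.6 3.6
  endloop
 endfacet
 facet normal 0.145 -0.722 0.677
  outer loop
   vertex 1.4 1.3 2.4
   vertex 0.1 0.1 1.4
   vertex 4.9 3.6 4.1
  endloop
 endfacet
 facet normal 0.519 -0.098 -0.849
  outer loop
   vertex 3.2 2.2 0.2
   vertex 5.0 4.8 1.0
   vertex 4.1 0.9 0.9
  endloop
 endfacet
 facet normal -0.082 0.345 -0.935
  outer loop
   vertex 3.2 2.2 0.2
   vertex 0.4 3.7 1.0
   vertex 5.0 4.8 1.0
  endloop
 endfacet
 facet normal -0.013 -0.481 -0.877
  outer loop
   vertex 3.2 2.2 0.2
   vertex 4.1 0.9 0.9
   vertex 0.1 0.1 1.4
  endloop
 endfacet
 facet normal -0.313 -0.079 -0.947
  outer loop
   vertex 3.2 2.2 0.2
   vertex 0.1 0.1 1.4
   vertex 0.4 3.7 1.0
  endloop
 endfacet
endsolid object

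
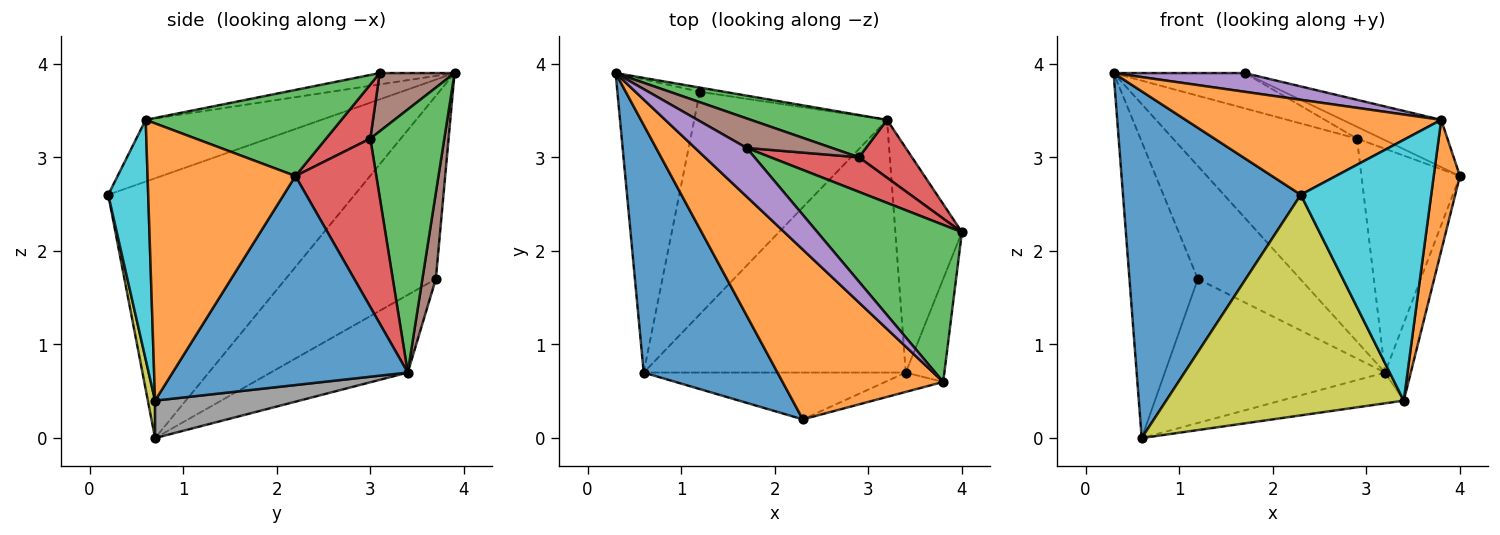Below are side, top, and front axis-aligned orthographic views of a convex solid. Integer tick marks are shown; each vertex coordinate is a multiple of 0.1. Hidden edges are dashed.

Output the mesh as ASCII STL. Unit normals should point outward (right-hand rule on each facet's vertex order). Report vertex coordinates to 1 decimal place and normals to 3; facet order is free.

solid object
 facet normal -0.748 -0.540 0.385
  outer loop
   vertex 2.3 0.2 2.6
   vertex 0.3 3.9 3.9
   vertex 0.6 0.7 0.0
  endloop
 endfacet
 facet normal -0.318 -0.463 0.828
  outer loop
   vertex 3.8 0.6 3.4
   vertex 0.3 3.9 3.9
   vertex 2.3 0.2 2.6
  endloop
 endfacet
 facet normal 0.366 0.911 0.190
  outer loop
   vertex 2.9 3.0 3.2
   vertex 3.2 3.4 0.7
   vertex 0.3 3.9 3.9
  endloop
 endfacet
 facet normal 0.622 0.758 0.196
  outer loop
   vertex 2.9 3.0 3.2
   vertex 4.0 2.2 2.8
   vertex 3.2 3.4 0.7
  endloop
 endfacet
 facet normal -0.842 0.383 -0.379
  outer loop
   vertex 1.2 3.7 1.7
   vertex 0.6 0.7 0.0
   vertex 0.3 3.9 3.9
  endloop
 endfacet
 facet normal 0.130 0.991 -0.037
  outer loop
   vertex 1.2 3.7 1.7
   vertex 0.3 3.9 3.9
   vertex 3.2 3.4 0.7
  endloop
 endfacet
 facet normal -0.320 0.515 -0.795
  outer loop
   vertex 1.2 3.7 1.7
   vertex 3.2 3.4 0.7
   vertex 0.6 0.7 0.0
  endloop
 endfacet
 facet normal 0.140 0.120 -0.983
  outer loop
   vertex 3.4 0.7 0.4
   vertex 0.6 0.7 0.0
   vertex 3.2 3.4 0.7
  endloop
 endfacet
 facet normal 0.030 -0.978 -0.207
  outer loop
   vertex 3.4 0.7 0.4
   vertex 2.3 0.2 2.6
   vertex 0.6 0.7 0.0
  endloop
 endfacet
 facet normal 0.292 -0.954 -0.071
  outer loop
   vertex 3.4 0.7 0.4
   vertex 3.8 0.6 3.4
   vertex 2.3 0.2 2.6
  endloop
 endfacet
 facet normal 0.948 0.104 -0.302
  outer loop
   vertex 3.4 0.7 0.4
   vertex 3.2 3.4 0.7
   vertex 4.0 2.2 2.8
  endloop
 endfacet
 facet normal 0.976 -0.173 -0.136
  outer loop
   vertex 3.4 0.7 0.4
   vertex 4.0 2.2 2.8
   vertex 3.8 0.6 3.4
  endloop
 endfacet
 facet normal 0.496 0.250 0.832
  outer loop
   vertex 1.7 3.1 3.9
   vertex 3.8 0.6 3.4
   vertex 4.0 2.2 2.8
  endloop
 endfacet
 facet normal 0.501 0.279 0.819
  outer loop
   vertex 1.7 3.1 3.9
   vertex 4.0 2.2 2.8
   vertex 2.9 3.0 3.2
  endloop
 endfacet
 facet normal -0.201 -0.352 0.914
  outer loop
   vertex 1.7 3.1 3.9
   vertex 0.3 3.9 3.9
   vertex 3.8 0.6 3.4
  endloop
 endfacet
 facet normal 0.401 0.702 0.588
  outer loop
   vertex 1.7 3.1 3.9
   vertex 2.9 3.0 3.2
   vertex 0.3 3.9 3.9
  endloop
 endfacet
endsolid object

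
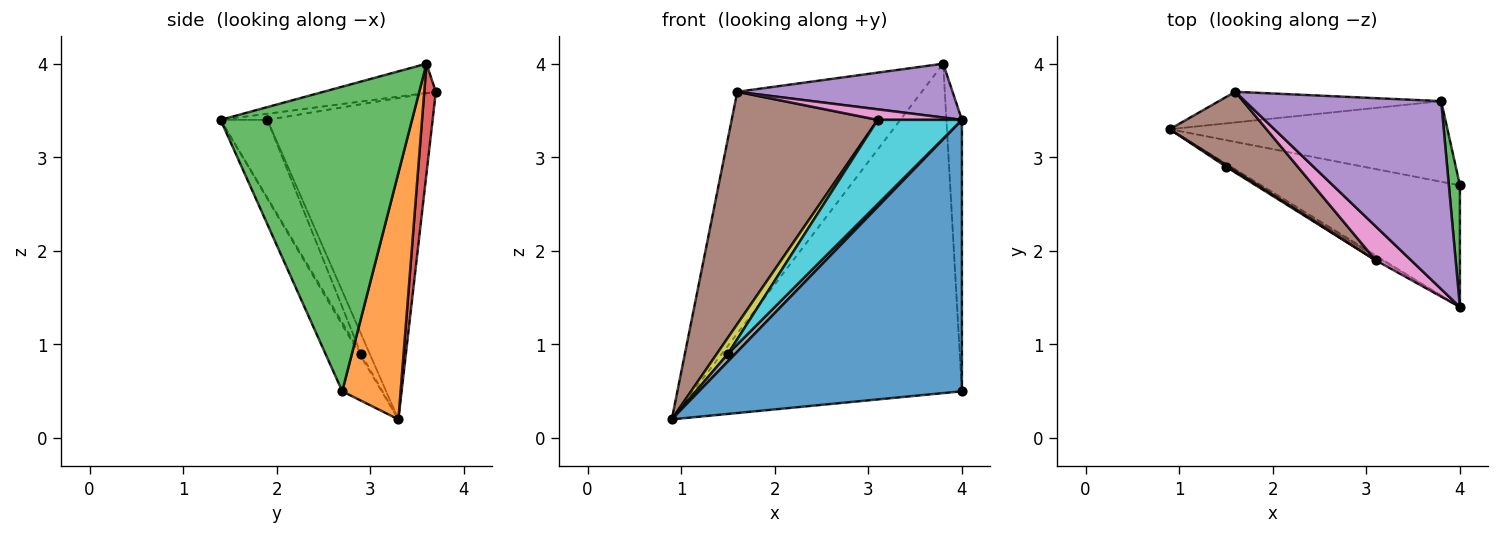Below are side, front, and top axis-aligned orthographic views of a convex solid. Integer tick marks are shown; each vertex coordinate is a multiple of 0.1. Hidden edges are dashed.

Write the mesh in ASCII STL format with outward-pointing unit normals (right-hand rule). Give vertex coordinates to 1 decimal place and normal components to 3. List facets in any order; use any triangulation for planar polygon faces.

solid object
 facet normal -0.136 -0.904 -0.405
  outer loop
   vertex 4.0 1.4 3.4
   vertex 0.9 3.3 0.2
   vertex 4.0 2.7 0.5
  endloop
 endfacet
 facet normal 0.206 0.950 -0.233
  outer loop
   vertex 3.8 3.6 4.0
   vertex 4.0 2.7 0.5
   vertex 0.9 3.3 0.2
  endloop
 endfacet
 facet normal 0.996 0.081 0.036
  outer loop
   vertex 3.8 3.6 4.0
   vertex 4.0 1.4 3.4
   vertex 4.0 2.7 0.5
  endloop
 endfacet
 facet normal 0.062 0.990 -0.126
  outer loop
   vertex 1.6 3.7 3.7
   vertex 3.8 3.6 4.0
   vertex 0.9 3.3 0.2
  endloop
 endfacet
 facet normal -0.142 -0.272 0.952
  outer loop
   vertex 1.6 3.7 3.7
   vertex 4.0 1.4 3.4
   vertex 3.8 3.6 4.0
  endloop
 endfacet
 facet normal -0.731 -0.646 0.220
  outer loop
   vertex 3.1 1.9 3.4
   vertex 1.6 3.7 3.7
   vertex 0.9 3.3 0.2
  endloop
 endfacet
 facet normal -0.162 -0.292 0.942
  outer loop
   vertex 3.1 1.9 3.4
   vertex 4.0 1.4 3.4
   vertex 1.6 3.7 3.7
  endloop
 endfacet
 facet normal -0.183 -0.913 -0.365
  outer loop
   vertex 1.5 2.9 0.9
   vertex 0.9 3.3 0.2
   vertex 4.0 1.4 3.4
  endloop
 endfacet
 facet normal -0.618 -0.782 0.082
  outer loop
   vertex 1.5 2.9 0.9
   vertex 3.1 1.9 3.4
   vertex 0.9 3.3 0.2
  endloop
 endfacet
 facet normal -0.485 -0.873 -0.039
  outer loop
   vertex 1.5 2.9 0.9
   vertex 4.0 1.4 3.4
   vertex 3.1 1.9 3.4
  endloop
 endfacet
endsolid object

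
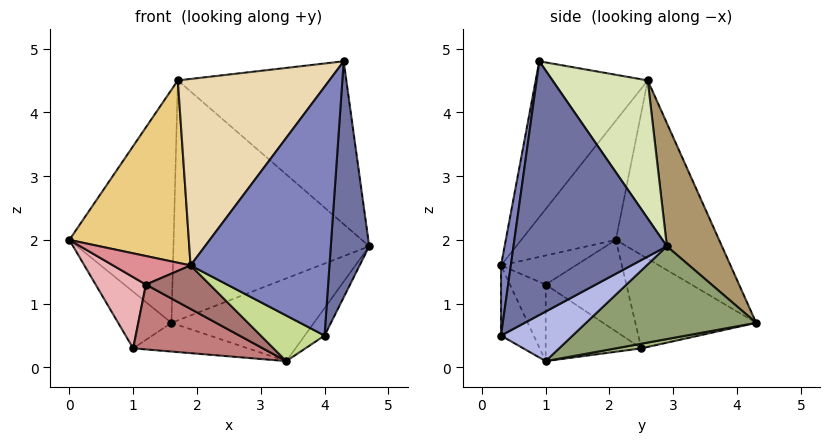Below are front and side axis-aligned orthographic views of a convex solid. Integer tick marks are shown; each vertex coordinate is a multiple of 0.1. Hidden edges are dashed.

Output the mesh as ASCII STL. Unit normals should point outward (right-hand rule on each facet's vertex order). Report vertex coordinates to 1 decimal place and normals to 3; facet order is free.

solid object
 facet normal 0.969 -0.243 -0.034
  outer loop
   vertex 4.3 0.9 4.8
   vertex 4.0 0.3 0.5
   vertex 4.7 2.9 1.9
  endloop
 endfacet
 facet normal 0.070 -0.989 0.133
  outer loop
   vertex 1.9 0.3 1.6
   vertex 4.0 0.3 0.5
   vertex 4.3 0.9 4.8
  endloop
 endfacet
 facet normal -0.836 0.369 -0.405
  outer loop
   vertex 1.0 2.5 0.3
   vertex 0.0 2.1 2.0
   vertex 1.6 4.3 0.7
  endloop
 endfacet
 facet normal 0.689 0.191 -0.699
  outer loop
   vertex 3.4 1.0 0.1
   vertex 4.7 2.9 1.9
   vertex 4.0 0.3 0.5
  endloop
 endfacet
 facet normal 0.483 0.405 -0.776
  outer loop
   vertex 3.4 1.0 0.1
   vertex 1.6 4.3 0.7
   vertex 4.7 2.9 1.9
  endloop
 endfacet
 facet normal 0.045 0.202 -0.978
  outer loop
   vertex 3.4 1.0 0.1
   vertex 1.0 2.5 0.3
   vertex 1.6 4.3 0.7
  endloop
 endfacet
 facet normal -0.344 -0.671 -0.657
  outer loop
   vertex 3.4 1.0 0.1
   vertex 4.0 0.3 0.5
   vertex 1.9 0.3 1.6
  endloop
 endfacet
 facet normal 0.409 0.724 0.556
  outer loop
   vertex 1.7 2.6 4.5
   vertex 4.3 0.9 4.8
   vertex 4.7 2.9 1.9
  endloop
 endfacet
 facet normal 0.249 0.886 0.390
  outer loop
   vertex 1.7 2.6 4.5
   vertex 4.7 2.9 1.9
   vertex 1.6 4.3 0.7
  endloop
 endfacet
 facet normal -0.667 0.673 0.319
  outer loop
   vertex 1.7 2.6 4.5
   vertex 1.6 4.3 0.7
   vertex 0.0 2.1 2.0
  endloop
 endfacet
 facet normal -0.537 -0.678 0.501
  outer loop
   vertex 1.7 2.6 4.5
   vertex 0.0 2.1 2.0
   vertex 1.9 0.3 1.6
  endloop
 endfacet
 facet normal -0.511 -0.690 0.512
  outer loop
   vertex 1.7 2.6 4.5
   vertex 1.9 0.3 1.6
   vertex 4.3 0.9 4.8
  endloop
 endfacet
 facet normal -0.364 -0.650 -0.667
  outer loop
   vertex 1.2 1.0 1.3
   vertex 3.4 1.0 0.1
   vertex 1.9 0.3 1.6
  endloop
 endfacet
 facet normal -0.402 -0.544 -0.736
  outer loop
   vertex 1.2 1.0 1.3
   vertex 1.0 2.5 0.3
   vertex 3.4 1.0 0.1
  endloop
 endfacet
 facet normal -0.693 -0.718 -0.059
  outer loop
   vertex 1.2 1.0 1.3
   vertex 1.9 0.3 1.6
   vertex 0.0 2.1 2.0
  endloop
 endfacet
 facet normal -0.720 -0.449 -0.529
  outer loop
   vertex 1.2 1.0 1.3
   vertex 0.0 2.1 2.0
   vertex 1.0 2.5 0.3
  endloop
 endfacet
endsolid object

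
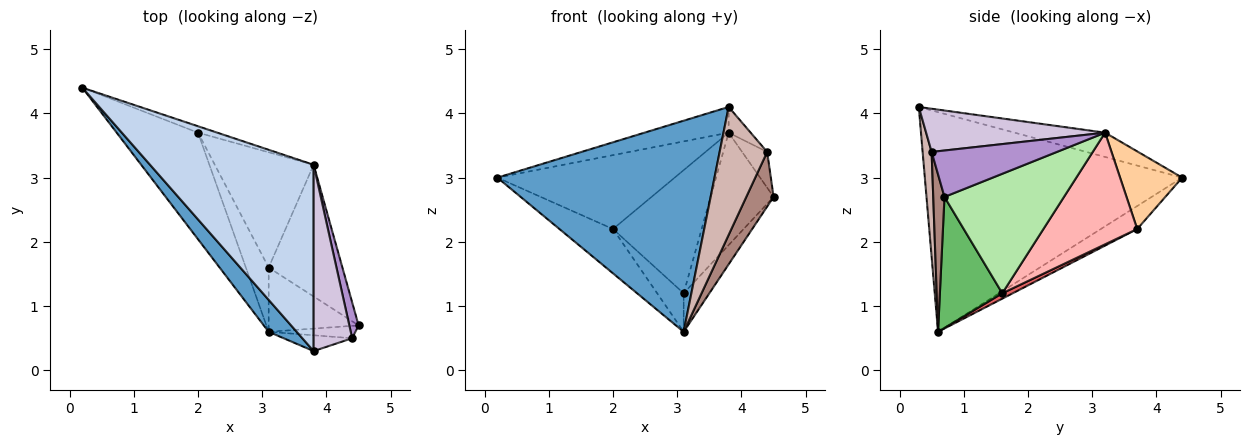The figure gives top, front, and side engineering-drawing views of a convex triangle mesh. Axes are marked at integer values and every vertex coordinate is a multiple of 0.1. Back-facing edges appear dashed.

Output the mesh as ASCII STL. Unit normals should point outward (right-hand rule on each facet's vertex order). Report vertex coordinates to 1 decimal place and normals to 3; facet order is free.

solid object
 facet normal -0.761 -0.642 0.097
  outer loop
   vertex 3.8 0.3 4.1
   vertex 0.2 4.4 3.0
   vertex 3.1 0.6 0.6
  endloop
 endfacet
 facet normal -0.146 0.135 0.980
  outer loop
   vertex 3.8 3.2 3.7
   vertex 0.2 4.4 3.0
   vertex 3.8 0.3 4.1
  endloop
 endfacet
 facet normal -0.253 0.371 -0.893
  outer loop
   vertex 2.0 3.7 2.2
   vertex 3.1 0.6 0.6
   vertex 0.2 4.4 3.0
  endloop
 endfacet
 facet normal 0.329 0.941 -0.082
  outer loop
   vertex 2.0 3.7 2.2
   vertex 0.2 4.4 3.0
   vertex 3.8 3.2 3.7
  endloop
 endfacet
 facet normal 0.781 0.321 -0.536
  outer loop
   vertex 3.1 1.6 1.2
   vertex 4.5 0.7 2.7
   vertex 3.1 0.6 0.6
  endloop
 endfacet
 facet normal 0.776 0.409 -0.479
  outer loop
   vertex 3.1 1.6 1.2
   vertex 3.8 3.2 3.7
   vertex 4.5 0.7 2.7
  endloop
 endfacet
 facet normal 0.199 0.504 -0.840
  outer loop
   vertex 3.1 1.6 1.2
   vertex 3.1 0.6 0.6
   vertex 2.0 3.7 2.2
  endloop
 endfacet
 facet normal 0.611 0.578 -0.541
  outer loop
   vertex 3.1 1.6 1.2
   vertex 2.0 3.7 2.2
   vertex 3.8 3.2 3.7
  endloop
 endfacet
 facet normal 0.962 0.192 0.192
  outer loop
   vertex 4.4 0.5 3.4
   vertex 4.5 0.7 2.7
   vertex 3.8 3.2 3.7
  endloop
 endfacet
 facet normal 0.743 0.091 0.663
  outer loop
   vertex 4.4 0.5 3.4
   vertex 3.8 3.2 3.7
   vertex 3.8 0.3 4.1
  endloop
 endfacet
 facet normal 0.373 -0.905 -0.205
  outer loop
   vertex 4.4 0.5 3.4
   vertex 3.1 0.6 0.6
   vertex 4.5 0.7 2.7
  endloop
 endfacet
 facet normal 0.185 -0.975 -0.121
  outer loop
   vertex 4.4 0.5 3.4
   vertex 3.8 0.3 4.1
   vertex 3.1 0.6 0.6
  endloop
 endfacet
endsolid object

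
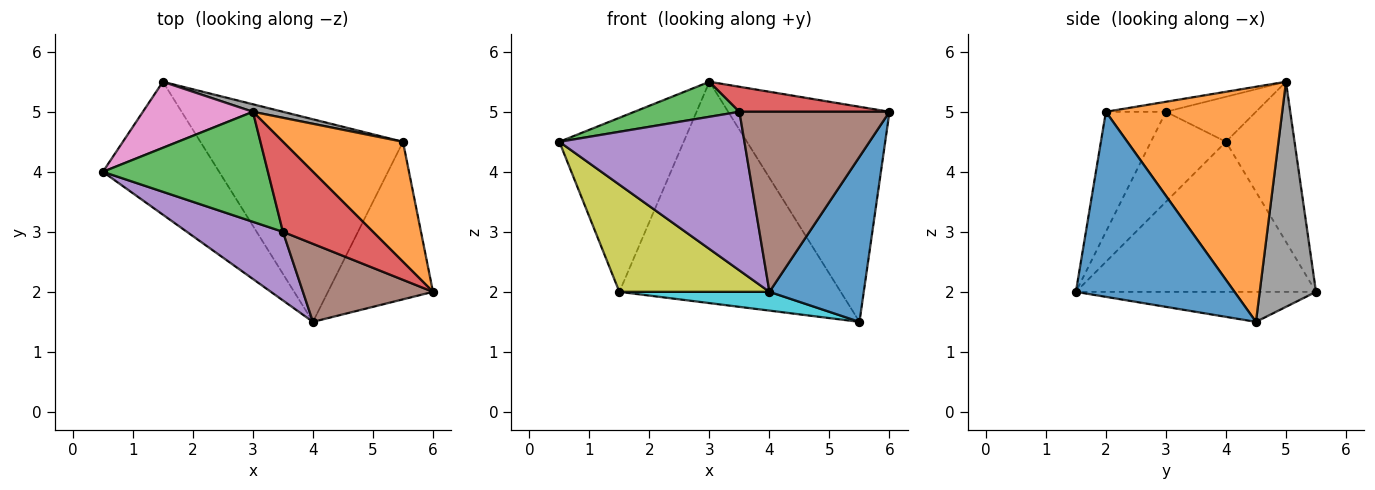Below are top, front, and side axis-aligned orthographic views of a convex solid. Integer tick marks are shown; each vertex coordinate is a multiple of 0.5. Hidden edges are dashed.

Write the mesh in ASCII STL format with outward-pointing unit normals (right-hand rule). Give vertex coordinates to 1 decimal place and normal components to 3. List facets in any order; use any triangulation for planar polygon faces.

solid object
 facet normal 0.773 -0.459 -0.438
  outer loop
   vertex 4.0 1.5 2.0
   vertex 5.5 4.5 1.5
   vertex 6.0 2.0 5.0
  endloop
 endfacet
 facet normal 0.690 0.632 0.353
  outer loop
   vertex 3.0 5.0 5.5
   vertex 6.0 2.0 5.0
   vertex 5.5 4.5 1.5
  endloop
 endfacet
 facet normal -0.252 -0.293 0.922
  outer loop
   vertex 3.5 3.0 5.0
   vertex 3.0 5.0 5.5
   vertex 0.5 4.0 4.5
  endloop
 endfacet
 facet normal -0.106 -0.266 0.958
  outer loop
   vertex 3.5 3.0 5.0
   vertex 6.0 2.0 5.0
   vertex 3.0 5.0 5.5
  endloop
 endfacet
 facet normal -0.349 -0.860 0.372
  outer loop
   vertex 3.5 3.0 5.0
   vertex 0.5 4.0 4.5
   vertex 4.0 1.5 2.0
  endloop
 endfacet
 facet normal -0.345 -0.861 0.373
  outer loop
   vertex 3.5 3.0 5.0
   vertex 4.0 1.5 2.0
   vertex 6.0 2.0 5.0
  endloop
 endfacet
 facet normal -0.458 0.831 0.315
  outer loop
   vertex 1.5 5.5 2.0
   vertex 0.5 4.0 4.5
   vertex 3.0 5.0 5.5
  endloop
 endfacet
 facet normal 0.246 0.969 0.033
  outer loop
   vertex 1.5 5.5 2.0
   vertex 3.0 5.0 5.5
   vertex 5.5 4.5 1.5
  endloop
 endfacet
 facet normal -0.709 -0.443 -0.549
  outer loop
   vertex 1.5 5.5 2.0
   vertex 4.0 1.5 2.0
   vertex 0.5 4.0 4.5
  endloop
 endfacet
 facet normal -0.146 -0.091 -0.985
  outer loop
   vertex 1.5 5.5 2.0
   vertex 5.5 4.5 1.5
   vertex 4.0 1.5 2.0
  endloop
 endfacet
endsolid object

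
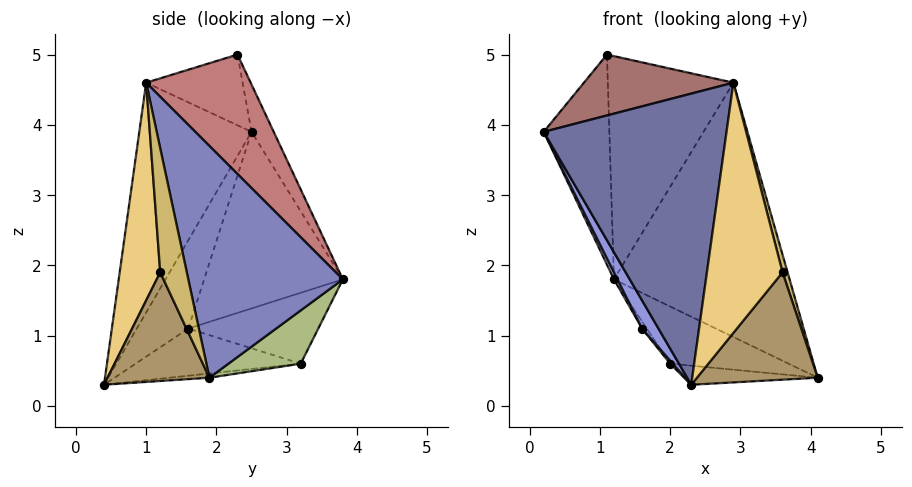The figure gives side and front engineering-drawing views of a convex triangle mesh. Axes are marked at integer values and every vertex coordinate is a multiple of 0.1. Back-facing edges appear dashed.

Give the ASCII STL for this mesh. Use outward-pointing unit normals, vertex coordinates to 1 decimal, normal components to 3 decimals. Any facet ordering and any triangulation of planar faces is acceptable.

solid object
 facet normal -0.514 -0.837 0.188
  outer loop
   vertex 2.9 1.0 4.6
   vertex 0.2 2.5 3.9
   vertex 2.3 0.4 0.3
  endloop
 endfacet
 facet normal 0.624 0.709 0.330
  outer loop
   vertex 2.9 1.0 4.6
   vertex 4.1 1.9 0.4
   vertex 1.2 3.8 1.8
  endloop
 endfacet
 facet normal -0.891 -0.284 -0.354
  outer loop
   vertex 1.6 1.6 1.1
   vertex 2.3 0.4 0.3
   vertex 0.2 2.5 3.9
  endloop
 endfacet
 facet normal -0.897 -0.023 -0.441
  outer loop
   vertex 1.6 1.6 1.1
   vertex 0.2 2.5 3.9
   vertex 1.2 3.8 1.8
  endloop
 endfacet
 facet normal -0.031 0.103 -0.994
  outer loop
   vertex 2.0 3.2 0.6
   vertex 4.1 1.9 0.4
   vertex 2.3 0.4 0.3
  endloop
 endfacet
 facet normal 0.519 0.851 -0.079
  outer loop
   vertex 2.0 3.2 0.6
   vertex 1.2 3.8 1.8
   vertex 4.1 1.9 0.4
  endloop
 endfacet
 facet normal -0.761 -0.012 -0.648
  outer loop
   vertex 2.0 3.2 0.6
   vertex 2.3 0.4 0.3
   vertex 1.6 1.6 1.1
  endloop
 endfacet
 facet normal -0.825 0.030 -0.565
  outer loop
   vertex 2.0 3.2 0.6
   vertex 1.6 1.6 1.1
   vertex 1.2 3.8 1.8
  endloop
 endfacet
 facet normal 0.638 -0.757 -0.140
  outer loop
   vertex 3.6 1.2 1.9
   vertex 2.3 0.4 0.3
   vertex 4.1 1.9 0.4
  endloop
 endfacet
 facet normal 0.955 -0.180 0.234
  outer loop
   vertex 3.6 1.2 1.9
   vertex 4.1 1.9 0.4
   vertex 2.9 1.0 4.6
  endloop
 endfacet
 facet normal 0.471 -0.880 0.057
  outer loop
   vertex 3.6 1.2 1.9
   vertex 2.9 1.0 4.6
   vertex 2.3 0.4 0.3
  endloop
 endfacet
 facet normal -0.294 0.869 0.398
  outer loop
   vertex 1.1 2.3 5.0
   vertex 1.2 3.8 1.8
   vertex 0.2 2.5 3.9
  endloop
 endfacet
 facet normal -0.521 -0.807 0.279
  outer loop
   vertex 1.1 2.3 5.0
   vertex 0.2 2.5 3.9
   vertex 2.9 1.0 4.6
  endloop
 endfacet
 facet normal 0.598 0.718 0.355
  outer loop
   vertex 1.1 2.3 5.0
   vertex 2.9 1.0 4.6
   vertex 1.2 3.8 1.8
  endloop
 endfacet
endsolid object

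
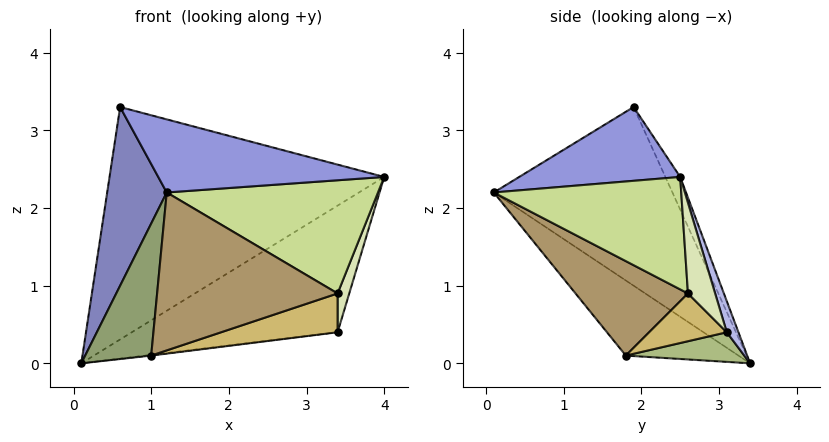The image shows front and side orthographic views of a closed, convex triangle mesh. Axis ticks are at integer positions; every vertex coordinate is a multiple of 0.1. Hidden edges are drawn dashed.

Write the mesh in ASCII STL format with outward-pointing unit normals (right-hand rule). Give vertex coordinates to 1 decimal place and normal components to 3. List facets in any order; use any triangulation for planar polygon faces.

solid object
 facet normal -0.049 0.906 0.419
  outer loop
   vertex 0.6 1.9 3.3
   vertex 4.0 2.5 2.4
   vertex 0.1 3.4 0.0
  endloop
 endfacet
 facet normal -0.949 -0.316 0.000
  outer loop
   vertex 0.6 1.9 3.3
   vertex 0.1 3.4 0.0
   vertex 1.2 0.1 2.2
  endloop
 endfacet
 facet normal 0.301 -0.422 0.855
  outer loop
   vertex 0.6 1.9 3.3
   vertex 1.2 0.1 2.2
   vertex 4.0 2.5 2.4
  endloop
 endfacet
 facet normal 0.054 0.961 0.272
  outer loop
   vertex 3.4 3.1 0.4
   vertex 0.1 3.4 0.0
   vertex 4.0 2.5 2.4
  endloop
 endfacet
 facet normal -0.820 -0.481 -0.311
  outer loop
   vertex 1.0 1.8 0.1
   vertex 1.2 0.1 2.2
   vertex 0.1 3.4 0.0
  endloop
 endfacet
 facet normal 0.121 0.006 -0.993
  outer loop
   vertex 1.0 1.8 0.1
   vertex 0.1 3.4 0.0
   vertex 3.4 3.1 0.4
  endloop
 endfacet
 facet normal 0.633 -0.713 -0.301
  outer loop
   vertex 3.4 2.6 0.9
   vertex 4.0 2.5 2.4
   vertex 1.2 0.1 2.2
  endloop
 endfacet
 facet normal 0.855 -0.367 -0.367
  outer loop
   vertex 3.4 2.6 0.9
   vertex 3.4 3.1 0.4
   vertex 4.0 2.5 2.4
  endloop
 endfacet
 facet normal 0.426 -0.683 -0.594
  outer loop
   vertex 3.4 2.6 0.9
   vertex 1.2 0.1 2.2
   vertex 1.0 1.8 0.1
  endloop
 endfacet
 facet normal 0.426 -0.640 -0.640
  outer loop
   vertex 3.4 2.6 0.9
   vertex 1.0 1.8 0.1
   vertex 3.4 3.1 0.4
  endloop
 endfacet
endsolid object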